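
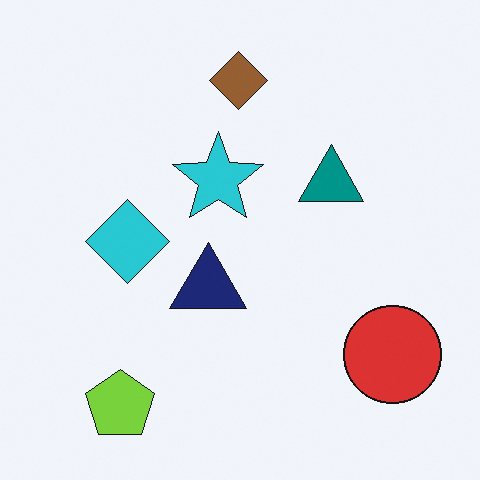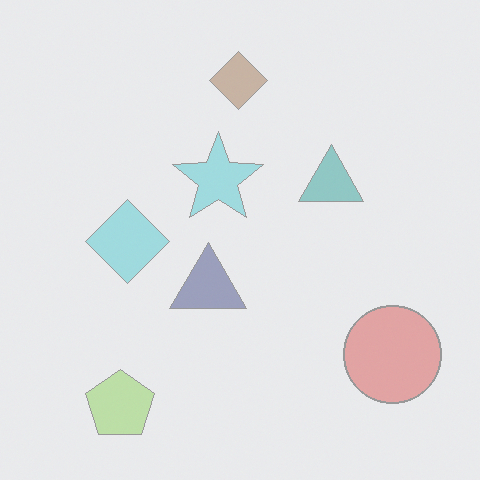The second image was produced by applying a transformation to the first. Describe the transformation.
This is the original image given much lower contrast.

Tones are pushed toward mid-grey across the whole image — a global contrast change.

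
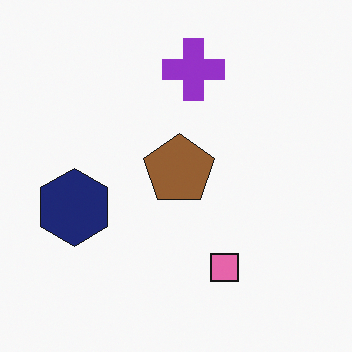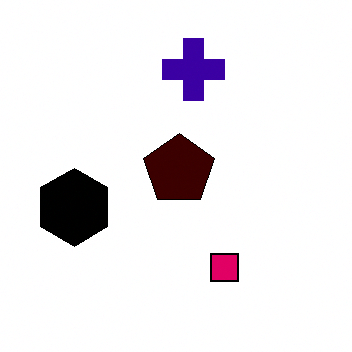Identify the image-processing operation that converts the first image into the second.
Given much higher contrast.

Tones are pushed away from mid-grey across the whole image — a global contrast change.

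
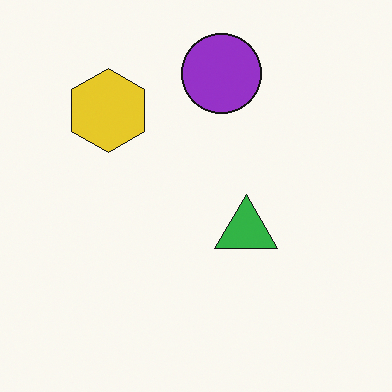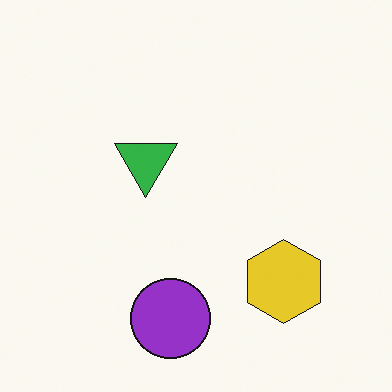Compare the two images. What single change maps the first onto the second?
Rotated 180°.

The purple circle sits in the top of the first image and the bottom of the second — consistent with a whole-image 180° rotation.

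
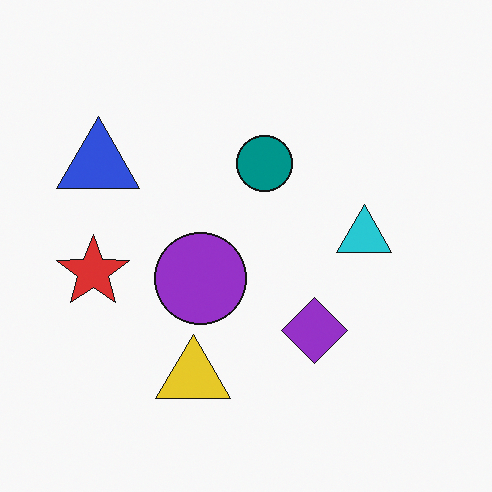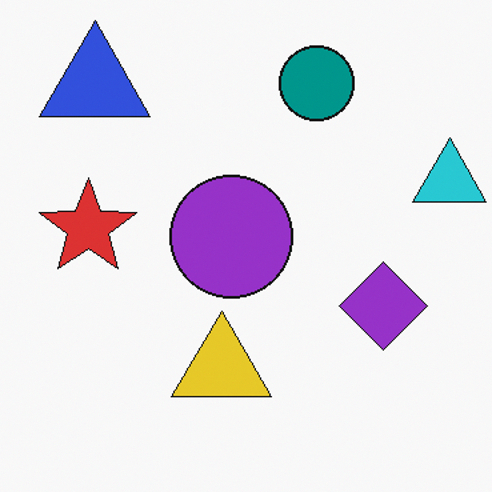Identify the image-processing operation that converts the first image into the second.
This is the original image cropped to a modestly smaller region and rescaled.

The visible shapes are larger and the field of view is narrower; shapes near the original edges may be partly or wholly outside the frame — a crop-and-rescale.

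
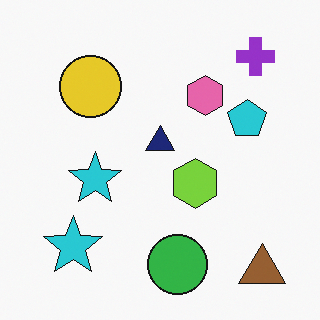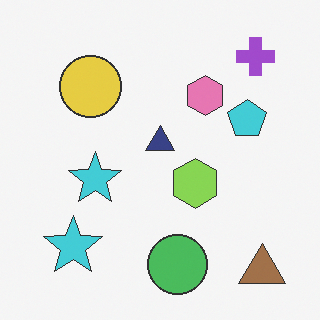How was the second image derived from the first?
This is the original image given slightly reduced contrast.

Tones are pushed toward mid-grey across the whole image — a global contrast change.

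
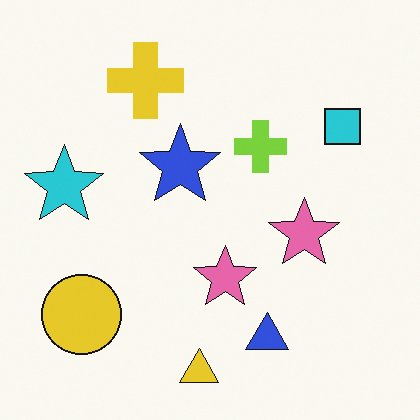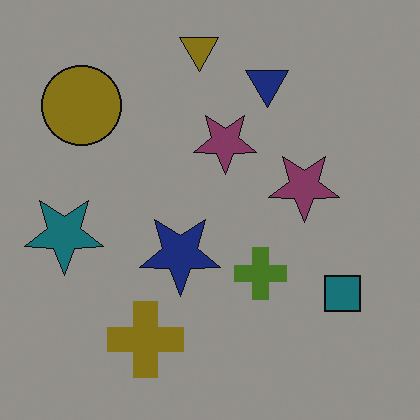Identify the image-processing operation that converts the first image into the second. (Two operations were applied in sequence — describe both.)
The image was darkened a lot, then flipped vertically (top ↔ bottom).

Every pixel — background and shapes alike — is uniformly darkened. The yellow triangle is in the bottom of the first image and the top of the second — shapes on opposite sides of the horizontal midline have swapped in a mirror flip.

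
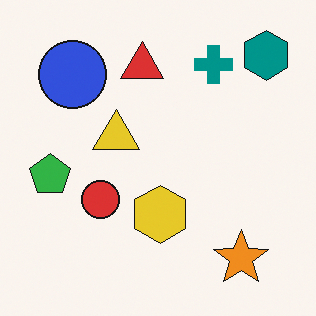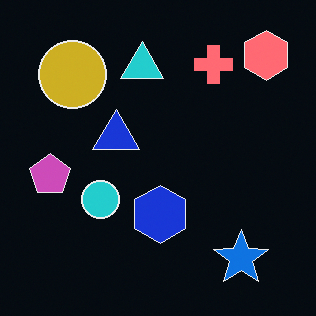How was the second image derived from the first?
The transformation is: color-inverted (negative).

The light background has become dark and every shape's color is its complement — a photographic negative.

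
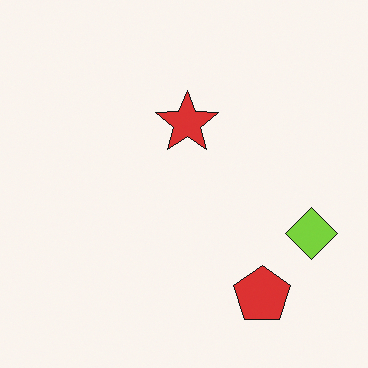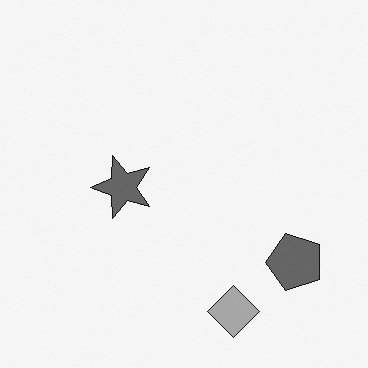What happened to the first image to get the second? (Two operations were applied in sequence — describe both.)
Converted to grayscale, then transposed (reflected across the top-left ↔ bottom-right diagonal).

All color is removed — every shape is now a shade of grey. Shapes have swapped their row and column positions — what was in the top-right is now in the bottom-left — a diagonal reflection.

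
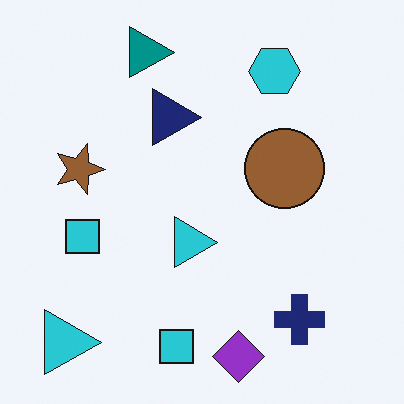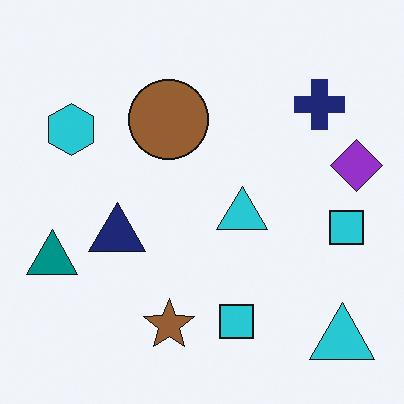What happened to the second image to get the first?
It was rotated 90° clockwise.

The teal triangle sits in the left of the second image and the top of the first — consistent with a whole-image 90° clockwise rotation.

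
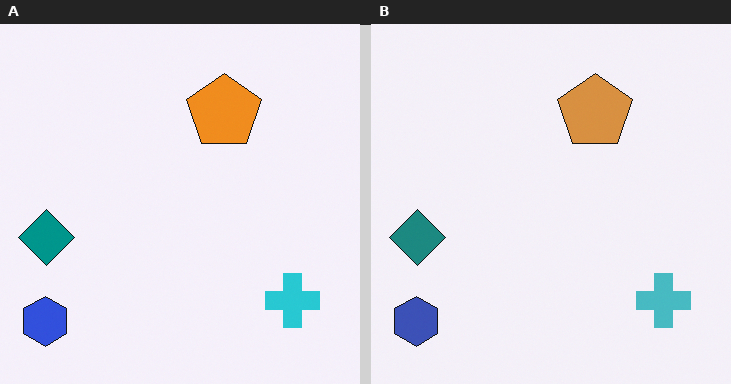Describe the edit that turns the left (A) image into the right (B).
This is the original image slightly desaturated.

All colors are more muted and greyish — a global saturation change.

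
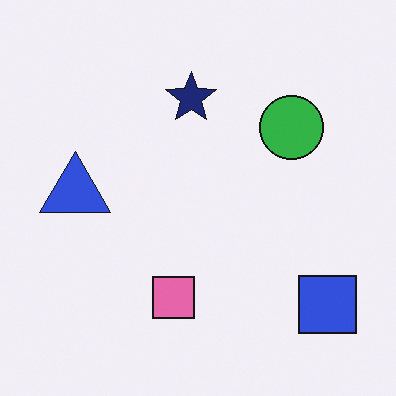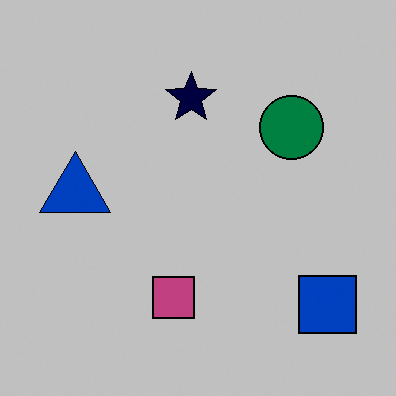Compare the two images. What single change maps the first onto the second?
It was heavily posterized to just a handful of flat colors.

Each flat color has snapped to a coarser quantized level — most visibly, the near-white background has dropped to a flat grey.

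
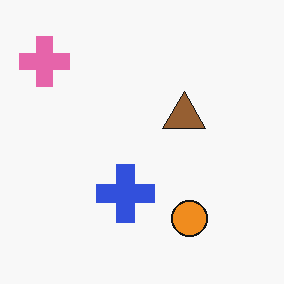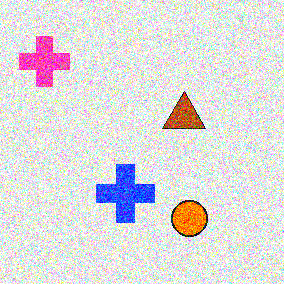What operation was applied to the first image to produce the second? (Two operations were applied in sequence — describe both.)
This is the original image degraded with a thick layer of grain, then heavily oversaturated.

Random speckle covers the whole image, including the flat background. All colors are more vivid — a global saturation change.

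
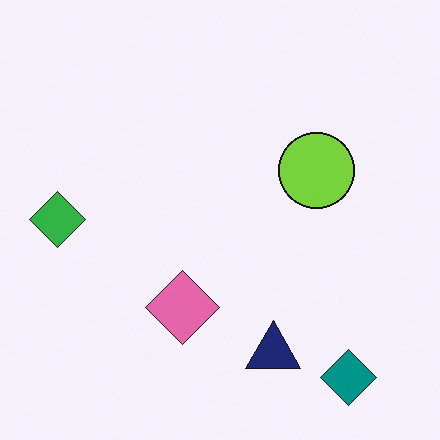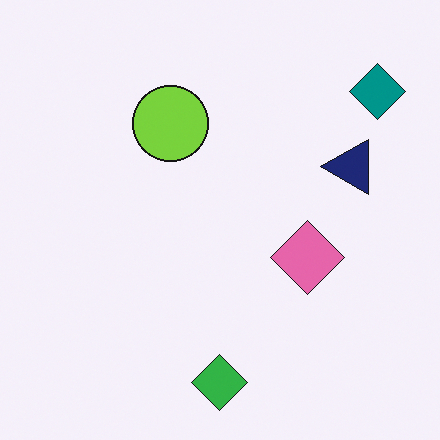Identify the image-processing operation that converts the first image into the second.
It was rotated 90° counter-clockwise.

The teal diamond sits in the bottom-right of the first image and the top-right of the second — consistent with a whole-image 90° counter-clockwise rotation.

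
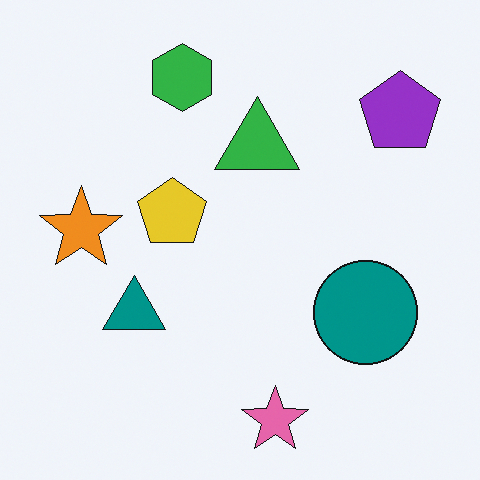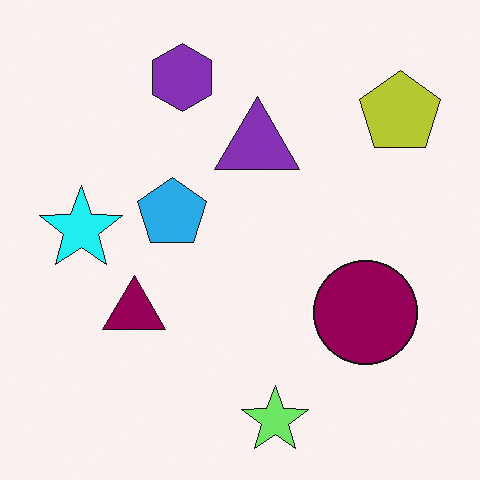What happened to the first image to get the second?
Hue-shifted through roughly a third of the color wheel.

Every shape's color has rotated by the same amount around the hue wheel — a uniform hue shift.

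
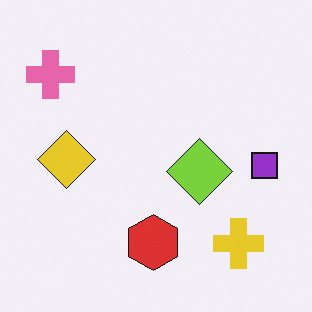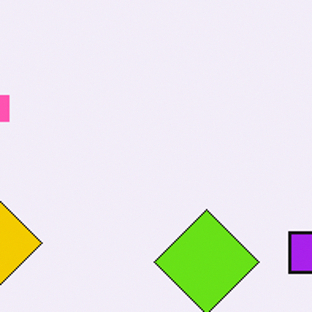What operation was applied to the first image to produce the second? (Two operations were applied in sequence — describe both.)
The transformation is: slightly oversaturated, then cropped to a modestly smaller region and rescaled.

All colors are more vivid — a global saturation change. The visible shapes are larger and the field of view is narrower; shapes near the original edges may be partly or wholly outside the frame — a crop-and-rescale.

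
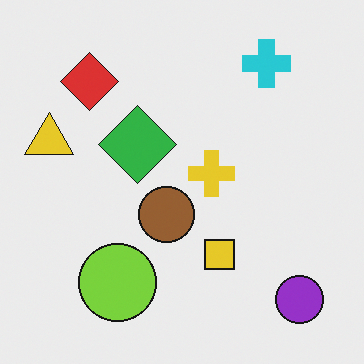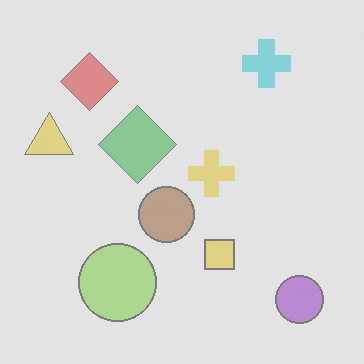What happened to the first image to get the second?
The image was given much lower contrast.

Tones are pushed toward mid-grey across the whole image — a global contrast change.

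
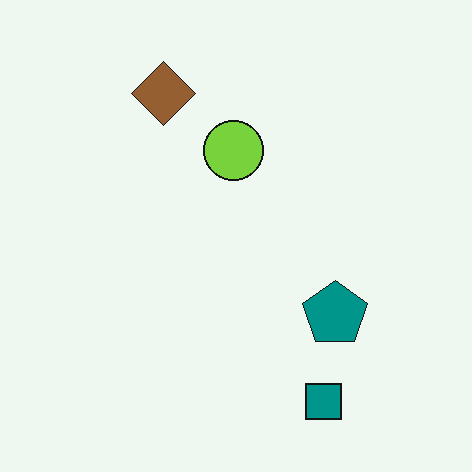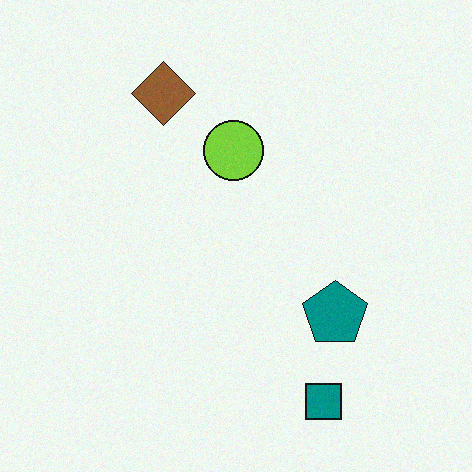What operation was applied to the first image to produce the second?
This is the original image degraded with subtle gaussian noise.

Random speckle covers the whole image, including the flat background.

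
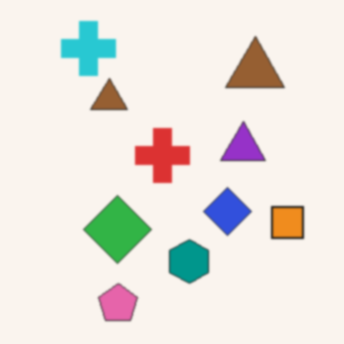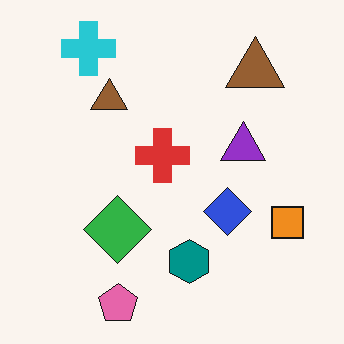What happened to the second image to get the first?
The image was slightly softened.

Shape edges and outlines are uniformly softened across the whole image.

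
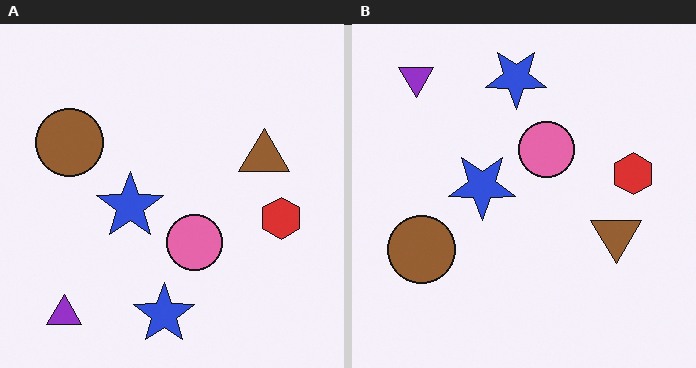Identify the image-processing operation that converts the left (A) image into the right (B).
The transformation is: flipped vertically (top ↔ bottom).

The purple triangle is in the bottom-left of the left (A) image and the top-left of the right (B) — shapes on opposite sides of the horizontal midline have swapped in a mirror flip.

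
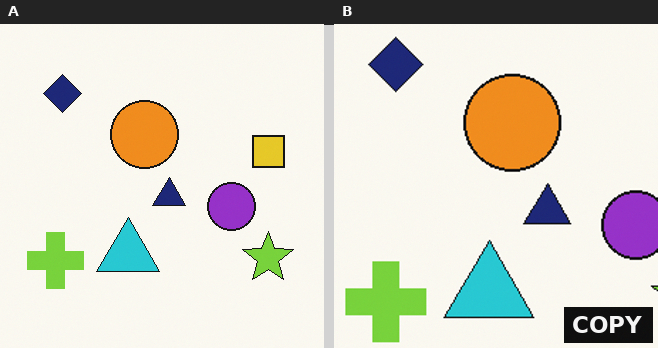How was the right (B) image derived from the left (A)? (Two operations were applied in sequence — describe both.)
This is the original image cropped slightly and scaled back up, then watermarked with the text "COPY" in the lower-right corner.

The visible shapes are larger and the field of view is narrower; shapes near the original edges may be partly or wholly outside the frame — a crop-and-rescale. A dark label reading "COPY" appears in the lower-right corner.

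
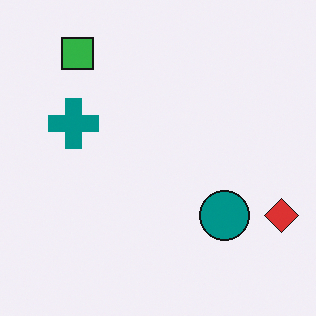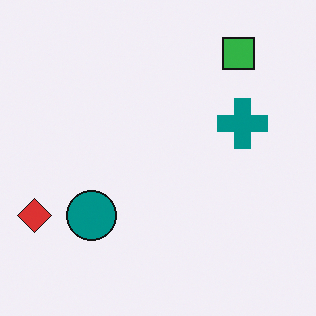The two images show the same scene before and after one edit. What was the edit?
It was flipped horizontally (left ↔ right).

The red diamond is in the bottom-right of the first image and the bottom-left of the second — shapes on opposite sides of the vertical midline have swapped in a mirror flip.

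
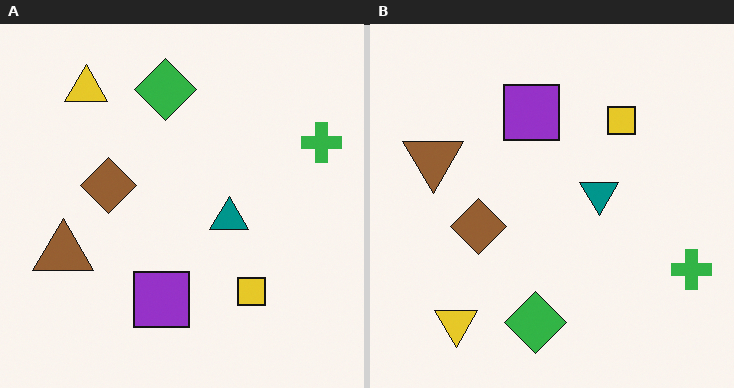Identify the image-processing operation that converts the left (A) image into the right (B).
The transformation is: flipped vertically (top ↔ bottom).

The yellow triangle is in the top-left of the left (A) image and the bottom-left of the right (B) — shapes on opposite sides of the horizontal midline have swapped in a mirror flip.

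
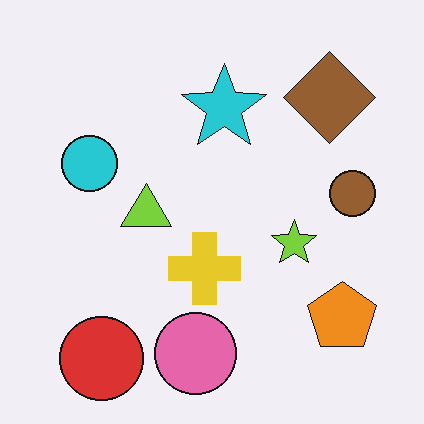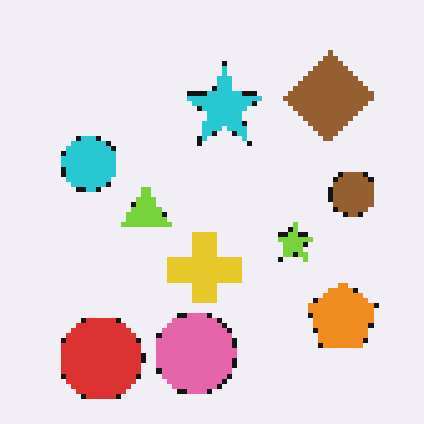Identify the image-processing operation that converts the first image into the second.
The transformation is: mildly pixelated.

Shapes are reduced to large square blocks; fine edges and outlines are lost — a downscale-then-upscale (mosaic) effect.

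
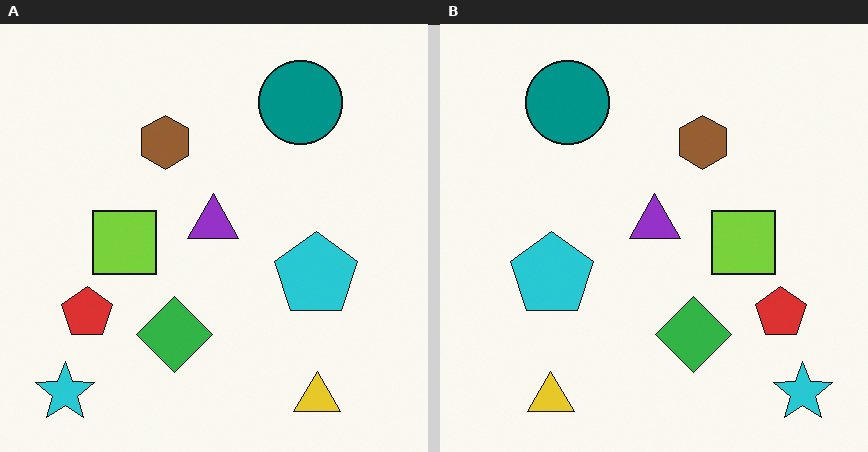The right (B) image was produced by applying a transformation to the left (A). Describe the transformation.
Flipped horizontally (left ↔ right).

The cyan star is in the bottom-left of the left (A) image and the bottom-right of the right (B) — shapes on opposite sides of the vertical midline have swapped in a mirror flip.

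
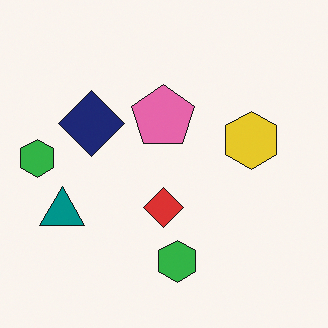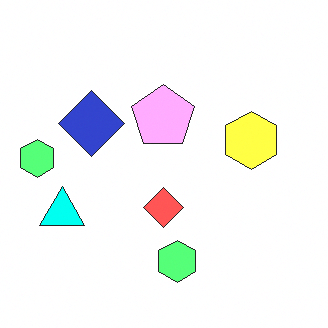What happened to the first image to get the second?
Noticeably brightened.

Every pixel — background and shapes alike — is uniformly brightened.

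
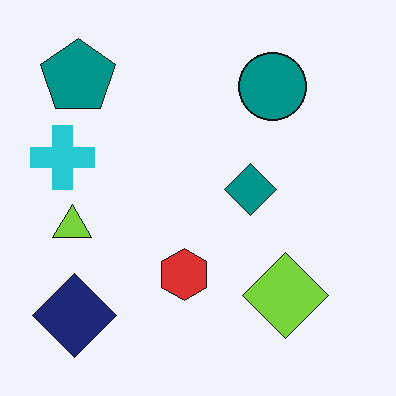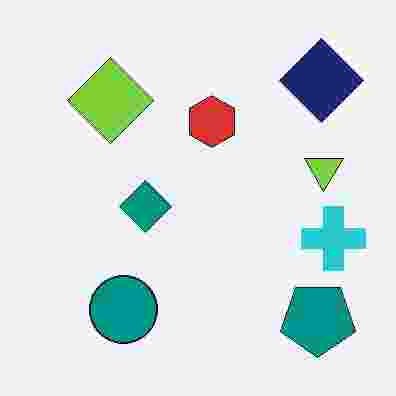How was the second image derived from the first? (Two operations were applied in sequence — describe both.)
It was rotated 180°, then heavily JPEG-compressed with obvious blocking artifacts.

The navy diamond sits in the bottom-left of the first image and the top-right of the second — consistent with a whole-image 180° rotation. Blocky 8×8 compression artifacts appear around shape edges and the flat background shows ringing — characteristic JPEG degradation.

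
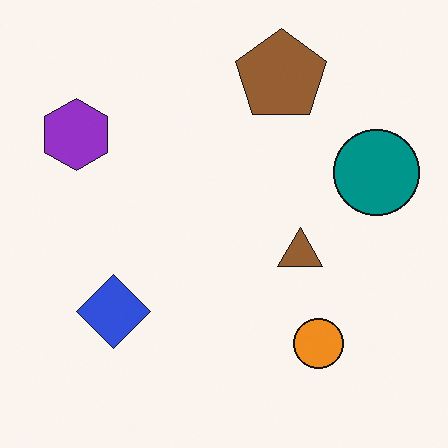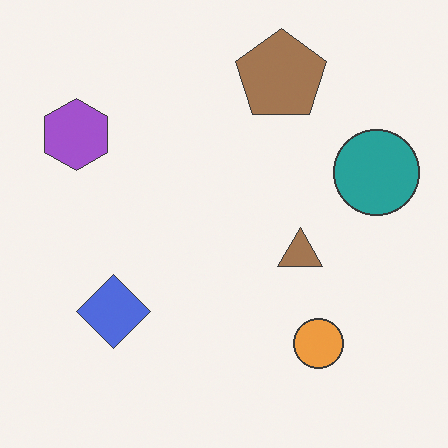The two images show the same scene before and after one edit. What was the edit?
This is the original image given slightly reduced contrast.

Tones are pushed toward mid-grey across the whole image — a global contrast change.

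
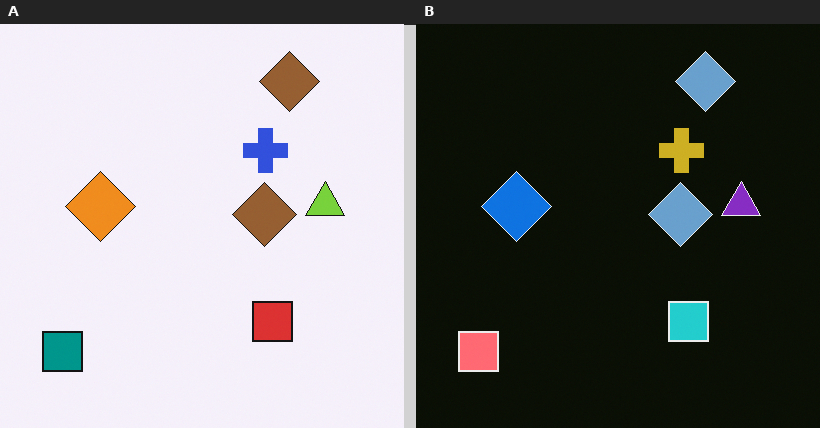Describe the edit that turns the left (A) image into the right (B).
This is the original image color-inverted (negative).

The light background has become dark and every shape's color is its complement — a photographic negative.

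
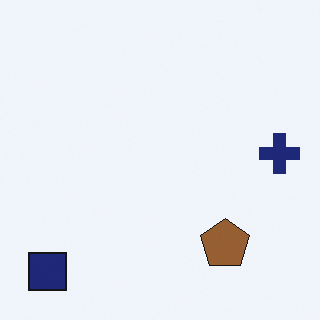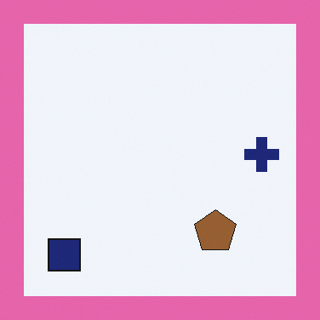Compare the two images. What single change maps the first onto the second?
The image was framed with a pink border.

A solid pink frame runs around the edge of the second image, with the content slightly shrunk inside it.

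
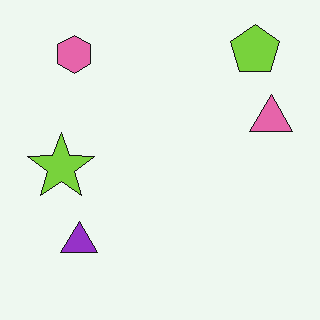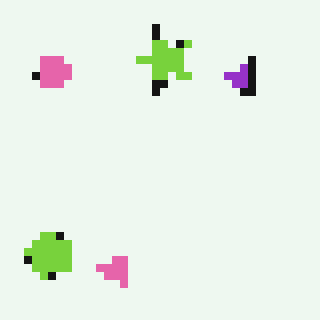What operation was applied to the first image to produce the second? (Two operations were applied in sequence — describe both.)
The second image is the first transposed (reflected across the top-left ↔ bottom-right diagonal), then pixelated into visible square blocks.

Shapes have swapped their row and column positions — what was in the top-right is now in the bottom-left — a diagonal reflection. Shapes are reduced to large square blocks; fine edges and outlines are lost — a downscale-then-upscale (mosaic) effect.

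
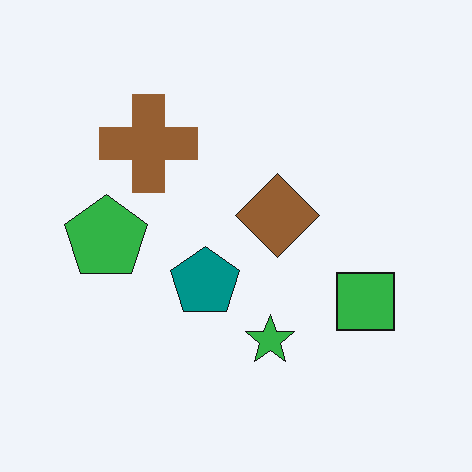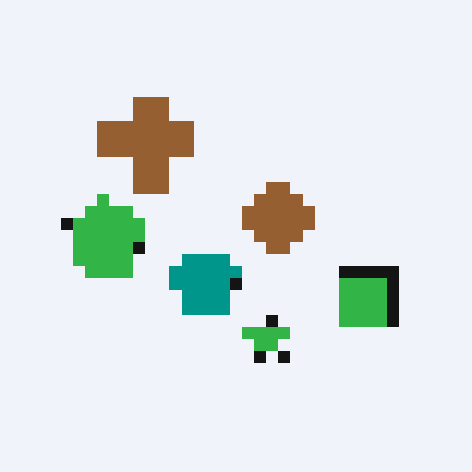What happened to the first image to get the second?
The second image is the first coarsely pixelated.

Shapes are reduced to large square blocks; fine edges and outlines are lost — a downscale-then-upscale (mosaic) effect.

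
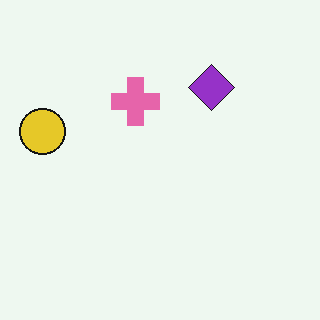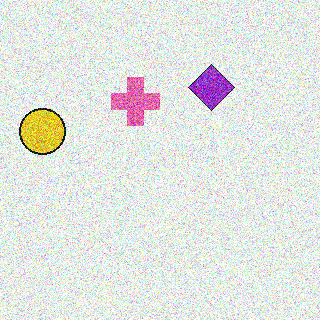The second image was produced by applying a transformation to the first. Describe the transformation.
The image was degraded with strong gaussian noise.

Random speckle covers the whole image, including the flat background.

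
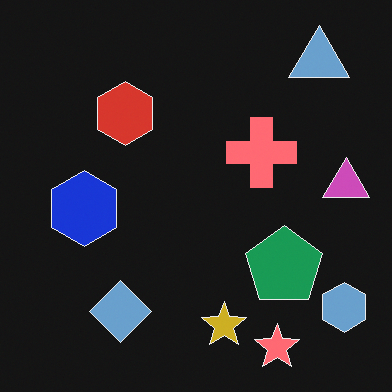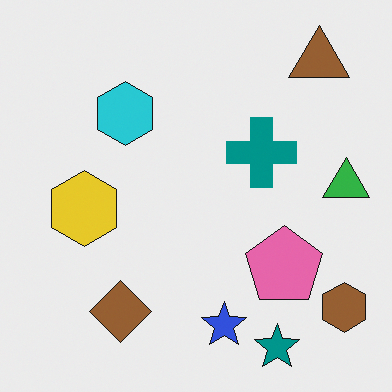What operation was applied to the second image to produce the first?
This is the original image color-inverted (negative).

The light background has become dark and every shape's color is its complement — a photographic negative.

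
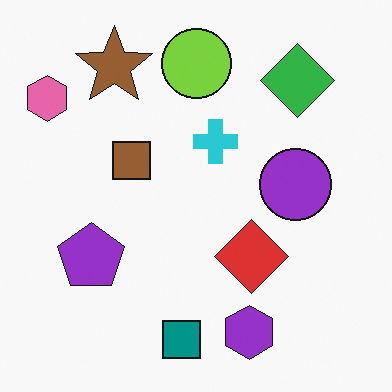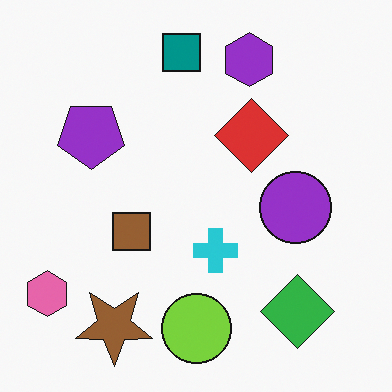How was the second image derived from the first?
The transformation is: flipped vertically (top ↔ bottom).

The teal square is in the bottom of the first image and the top of the second — shapes on opposite sides of the horizontal midline have swapped in a mirror flip.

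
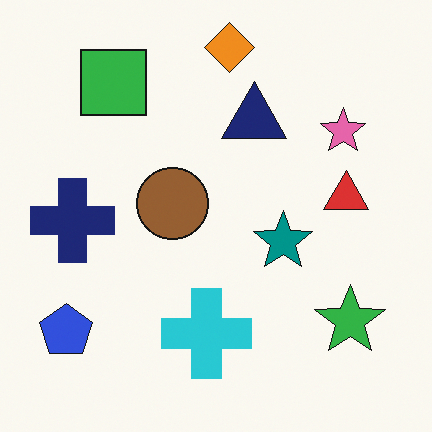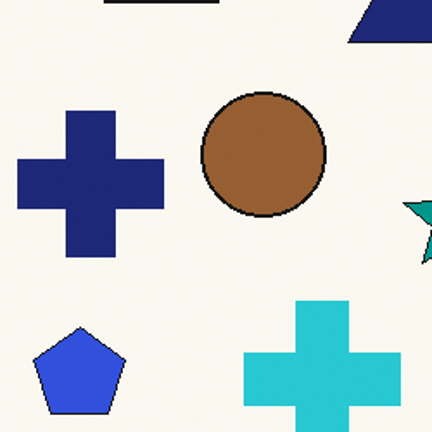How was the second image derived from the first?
The transformation is: cropped to a noticeably smaller region and rescaled.

The visible shapes are larger and the field of view is narrower; shapes near the original edges may be partly or wholly outside the frame — a crop-and-rescale.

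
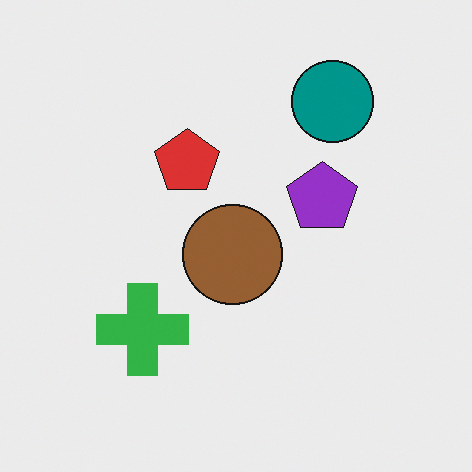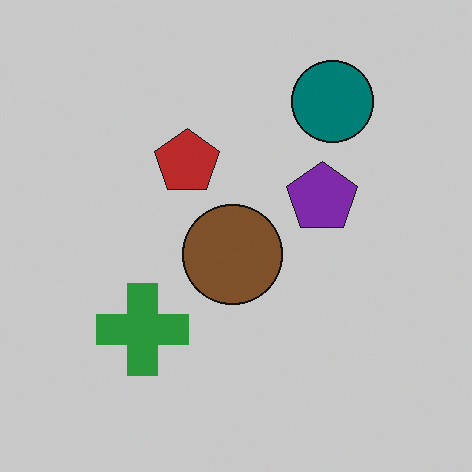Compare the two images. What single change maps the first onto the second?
The transformation is: darkened a little.

Every pixel — background and shapes alike — is uniformly darkened.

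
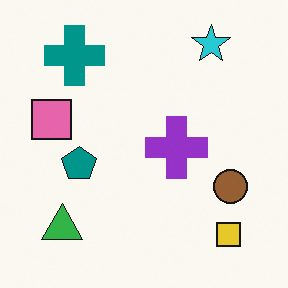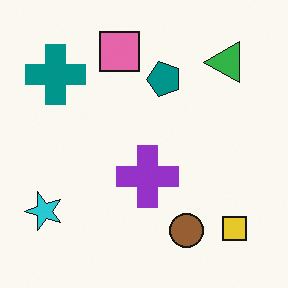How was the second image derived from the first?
The image was transposed (reflected across the top-left ↔ bottom-right diagonal).

Shapes have swapped their row and column positions — what was in the top-right is now in the bottom-left — a diagonal reflection.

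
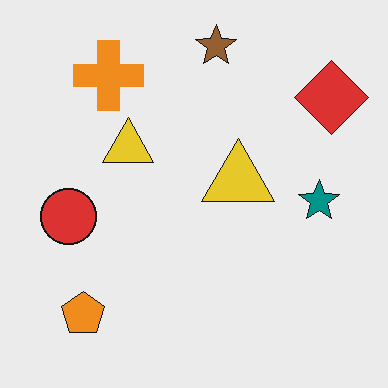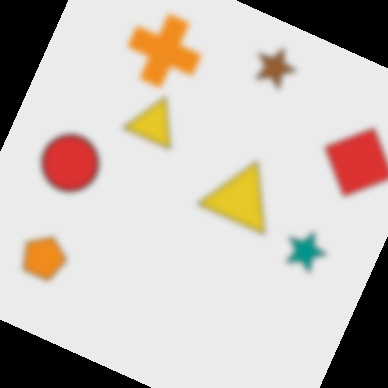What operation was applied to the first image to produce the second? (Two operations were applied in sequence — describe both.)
This is the original image noticeably gaussian-blurred, then rotated clockwise by a clearly visible amount.

Shape edges and outlines are uniformly softened across the whole image. Every shape is tilted by the same angle and the image corners show triangular fill wedges — a whole-image rotation by a non-right angle.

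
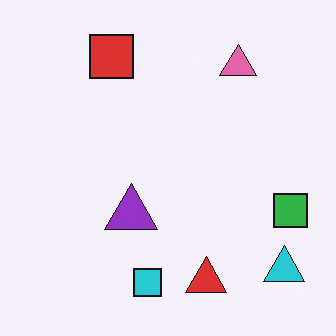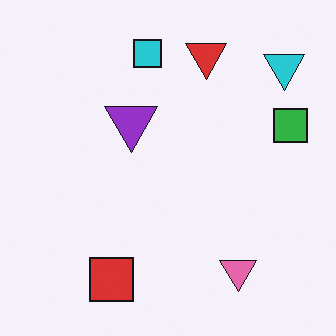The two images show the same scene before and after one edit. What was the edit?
Flipped vertically (top ↔ bottom).

The cyan square is in the bottom of the first image and the top of the second — shapes on opposite sides of the horizontal midline have swapped in a mirror flip.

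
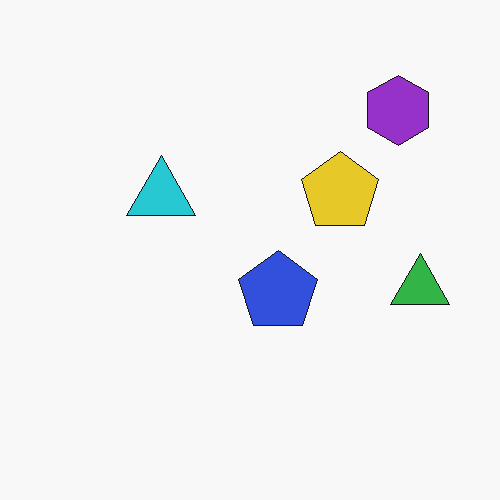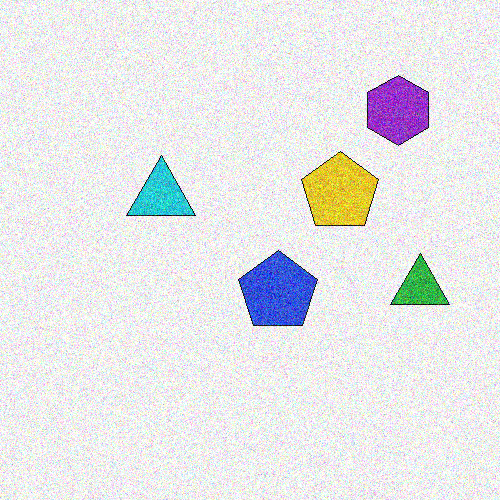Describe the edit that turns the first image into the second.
Degraded with heavy additive noise.

Random speckle covers the whole image, including the flat background.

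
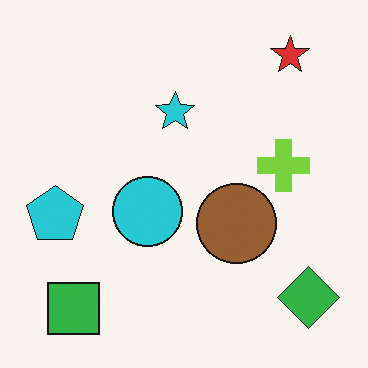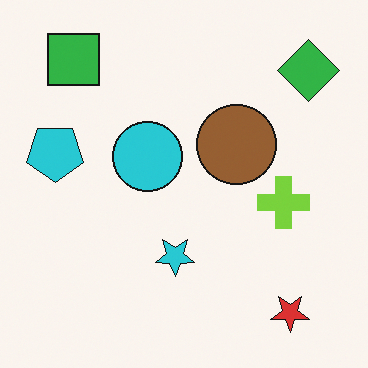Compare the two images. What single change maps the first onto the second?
The transformation is: flipped vertically (top ↔ bottom).

The red star is in the top-right of the first image and the bottom-right of the second — shapes on opposite sides of the horizontal midline have swapped in a mirror flip.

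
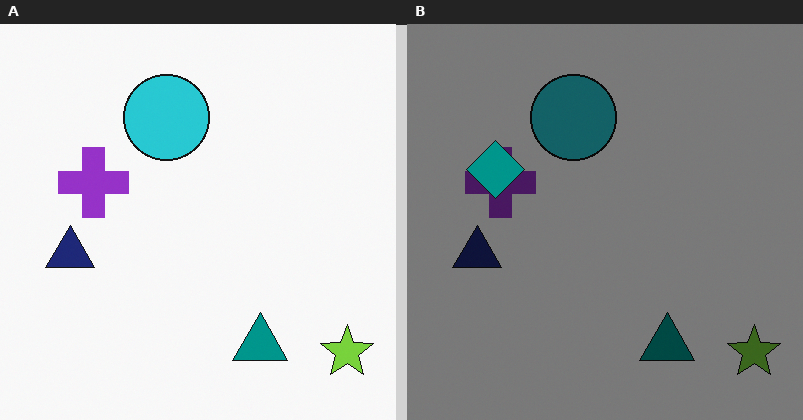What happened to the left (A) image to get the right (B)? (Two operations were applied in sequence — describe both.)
The right (B) image is the left (A) darkened a lot, then overlaid with an additional teal diamond.

Every pixel — background and shapes alike — is uniformly darkened. A teal diamond appears in the right (B) image that is absent from the left (A).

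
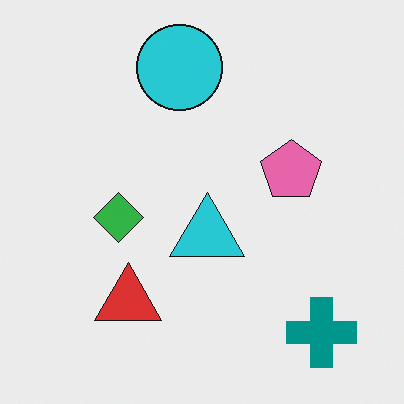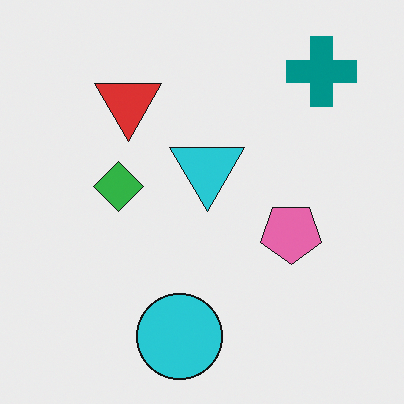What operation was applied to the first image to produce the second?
It was flipped vertically (top ↔ bottom).

The cyan circle is in the top of the first image and the bottom of the second — shapes on opposite sides of the horizontal midline have swapped in a mirror flip.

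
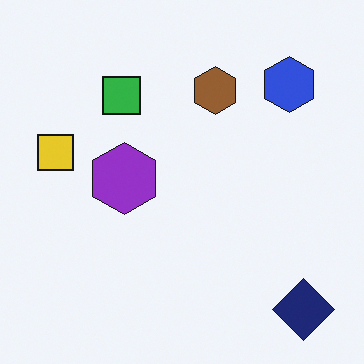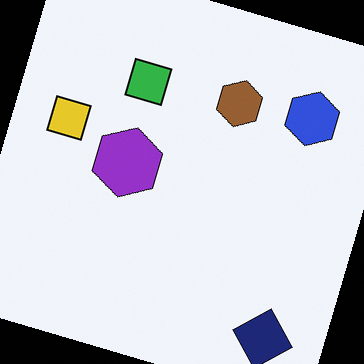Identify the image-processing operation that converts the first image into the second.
It was rotated clockwise by a clearly visible amount.

Every shape is tilted by the same angle and the image corners show triangular fill wedges — a whole-image rotation by a non-right angle.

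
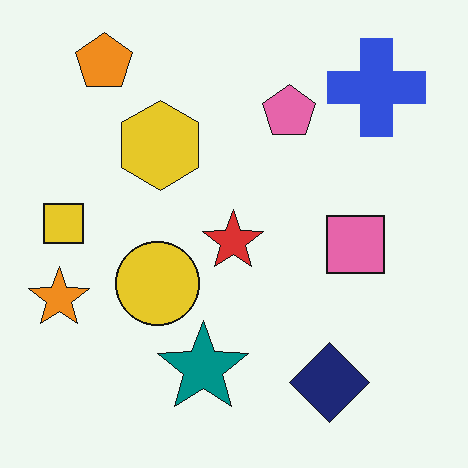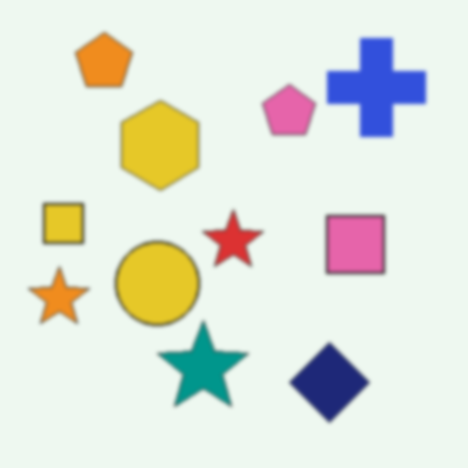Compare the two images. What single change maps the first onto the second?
The second image is the first slightly softened.

Shape edges and outlines are uniformly softened across the whole image.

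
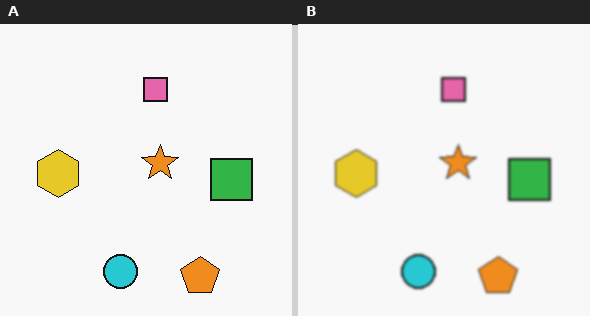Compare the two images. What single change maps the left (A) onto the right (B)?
The transformation is: lightly blurred.

Shape edges and outlines are uniformly softened across the whole image.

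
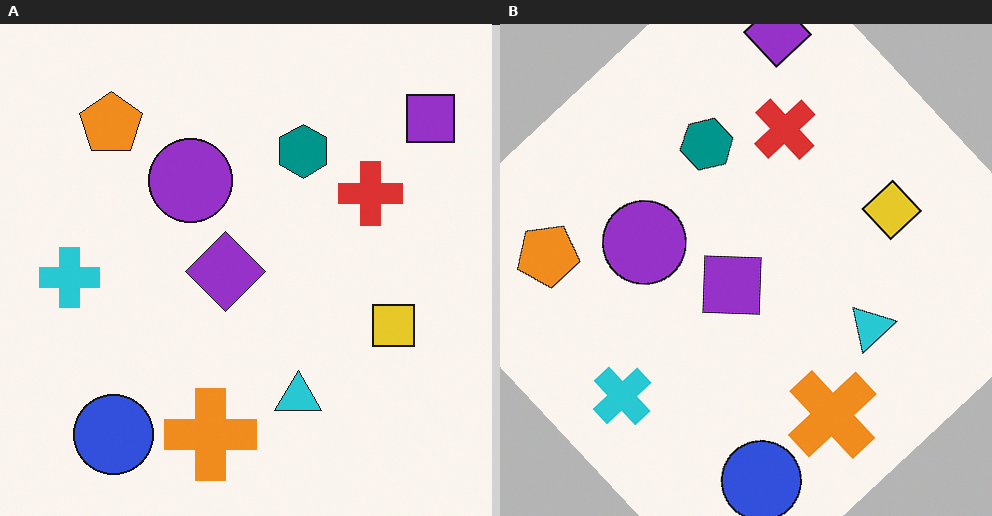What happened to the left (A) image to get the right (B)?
It was rotated counter-clockwise by a large amount — several tens of degrees.

Every shape is tilted by the same angle and the image corners show triangular fill wedges — a whole-image rotation by a non-right angle.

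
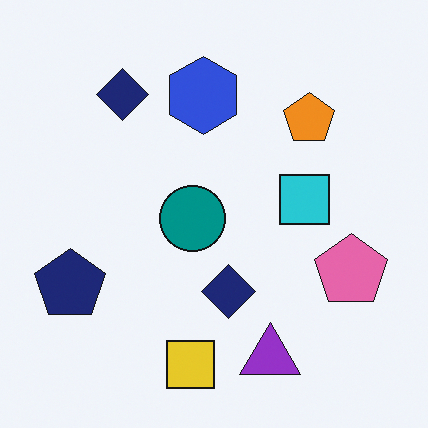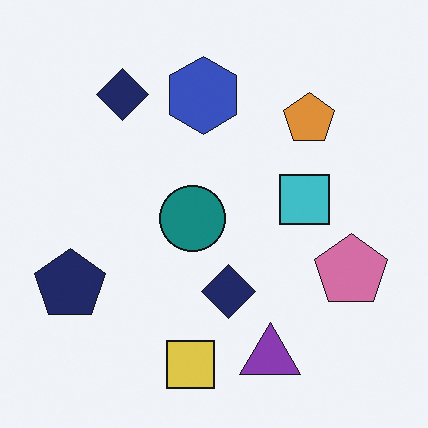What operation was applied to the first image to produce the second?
The image was slightly desaturated.

All colors are more muted and greyish — a global saturation change.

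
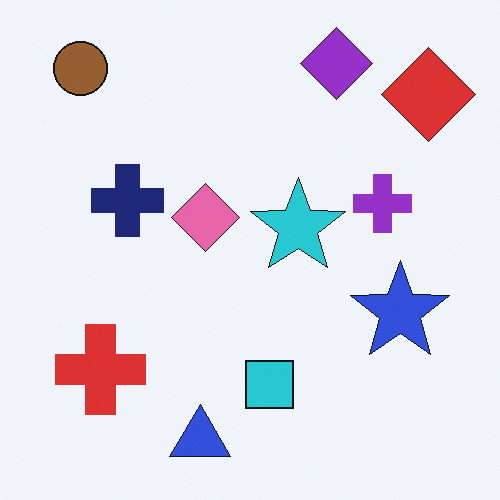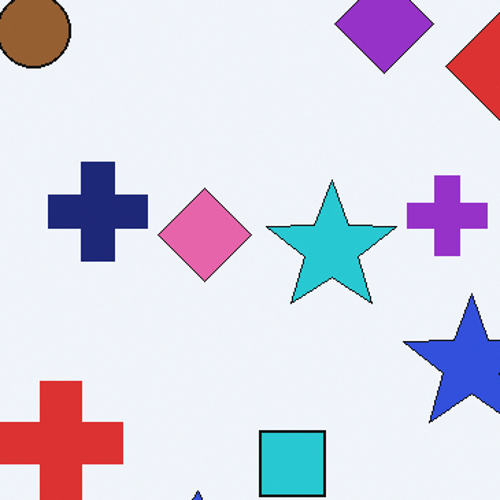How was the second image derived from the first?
The image was cropped slightly and scaled back up.

The visible shapes are larger and the field of view is narrower; shapes near the original edges may be partly or wholly outside the frame — a crop-and-rescale.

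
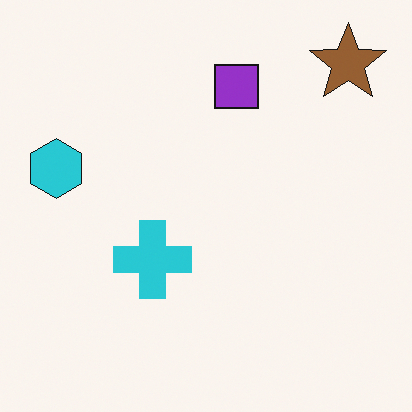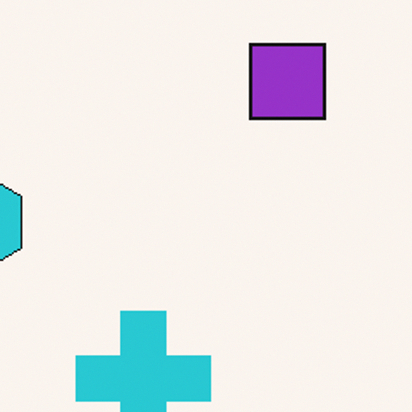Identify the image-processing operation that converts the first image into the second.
This is the original image cropped tightly and scaled back up.

The visible shapes are larger and the field of view is narrower; shapes near the original edges may be partly or wholly outside the frame — a crop-and-rescale.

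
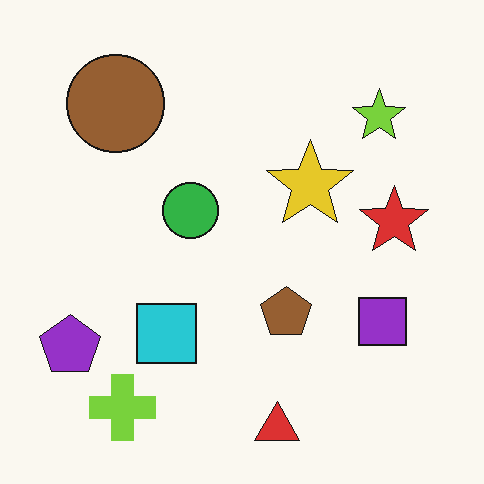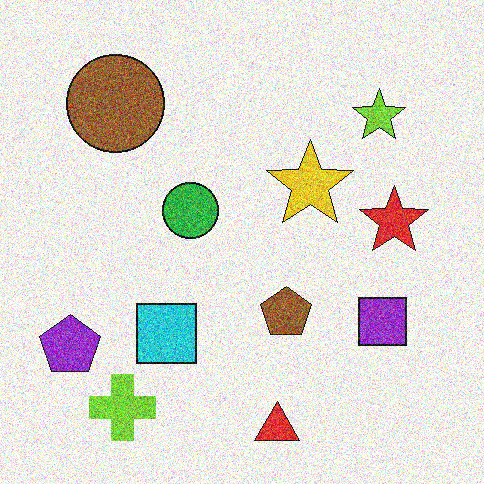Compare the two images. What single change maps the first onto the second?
Degraded with strong gaussian noise.

Random speckle covers the whole image, including the flat background.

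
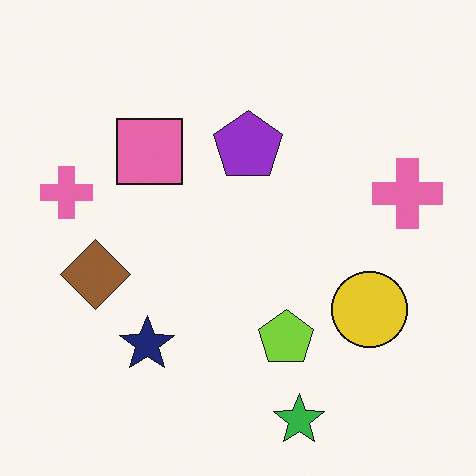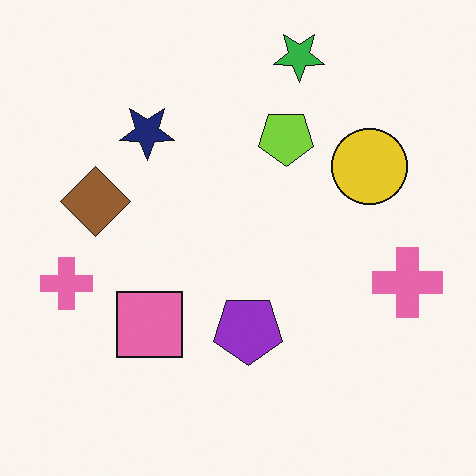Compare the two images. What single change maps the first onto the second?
Flipped vertically (top ↔ bottom).

The green star is in the bottom of the first image and the top of the second — shapes on opposite sides of the horizontal midline have swapped in a mirror flip.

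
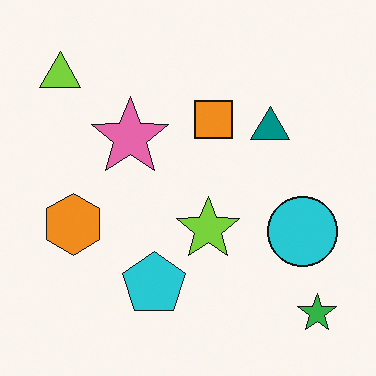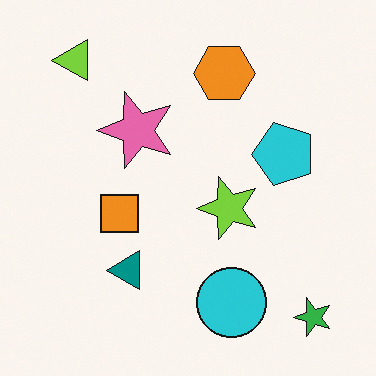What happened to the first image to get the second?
Transposed (reflected across the top-left ↔ bottom-right diagonal).

Shapes have swapped their row and column positions — what was in the top-right is now in the bottom-left — a diagonal reflection.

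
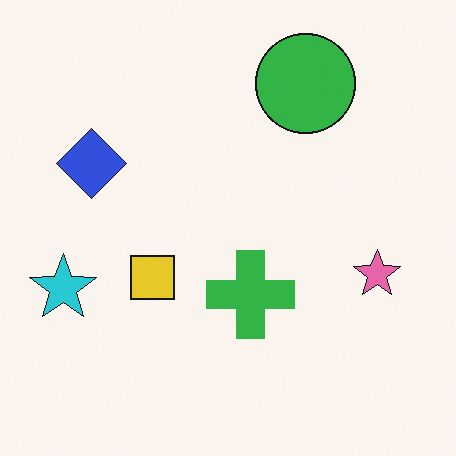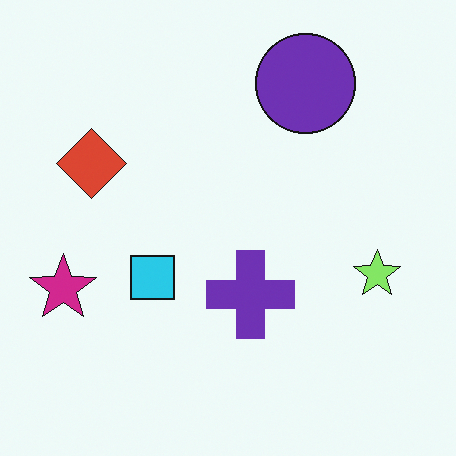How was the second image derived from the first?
The image was hue-shifted noticeably.

Every shape's color has rotated by the same amount around the hue wheel — a uniform hue shift.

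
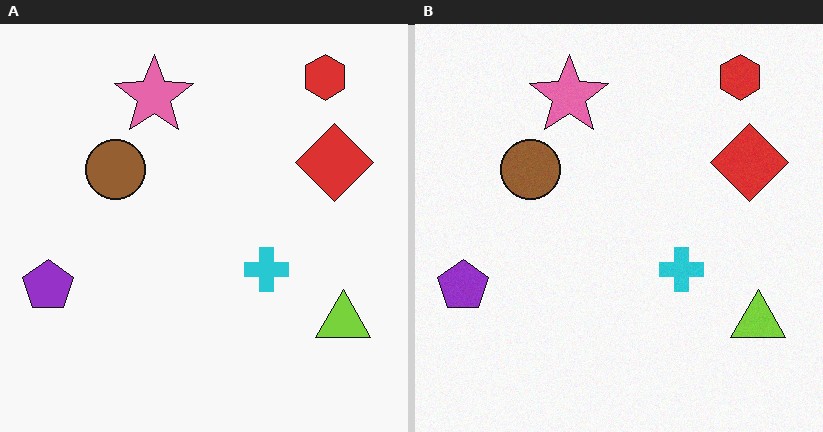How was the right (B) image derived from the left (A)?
The image was degraded with a light layer of grain.

Random speckle covers the whole image, including the flat background.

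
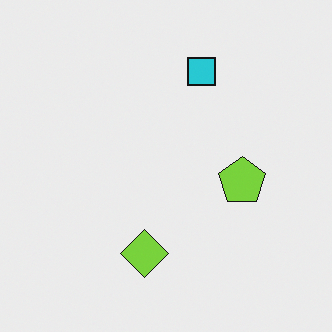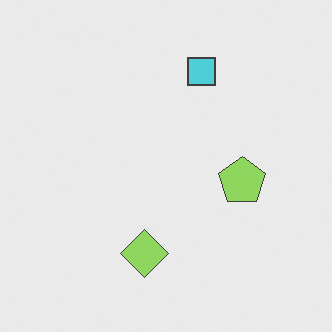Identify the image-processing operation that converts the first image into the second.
It was given slightly reduced contrast.

Tones are pushed toward mid-grey across the whole image — a global contrast change.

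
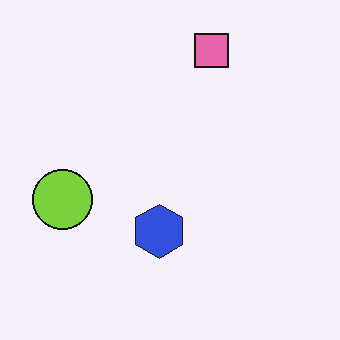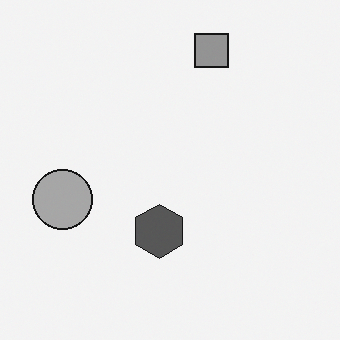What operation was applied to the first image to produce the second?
The transformation is: converted to grayscale.

All color is removed — every shape is now a shade of grey.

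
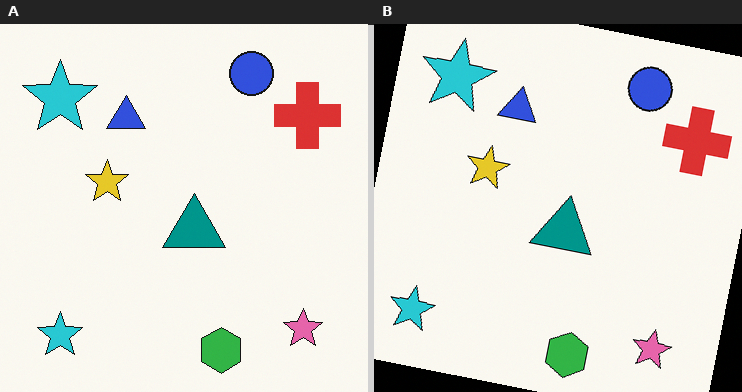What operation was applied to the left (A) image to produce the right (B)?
The image was rotated clockwise by a small amount.

Every shape is tilted by the same angle and the image corners show triangular fill wedges — a whole-image rotation by a non-right angle.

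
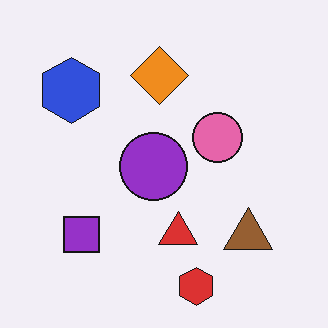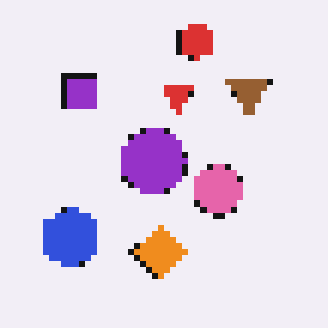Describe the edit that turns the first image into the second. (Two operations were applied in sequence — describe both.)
The transformation is: flipped vertically (top ↔ bottom), then pixelated into visible square blocks.

The red hexagon is in the bottom of the first image and the top of the second — shapes on opposite sides of the horizontal midline have swapped in a mirror flip. Shapes are reduced to large square blocks; fine edges and outlines are lost — a downscale-then-upscale (mosaic) effect.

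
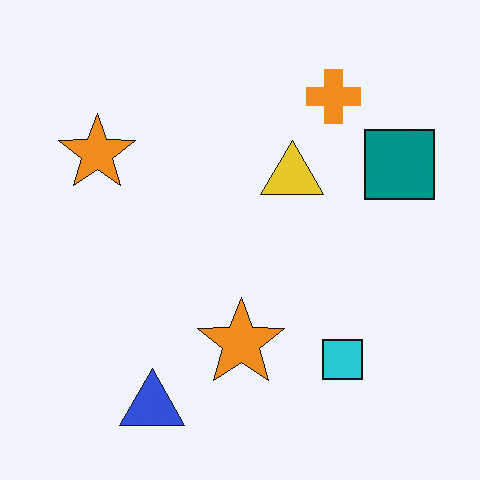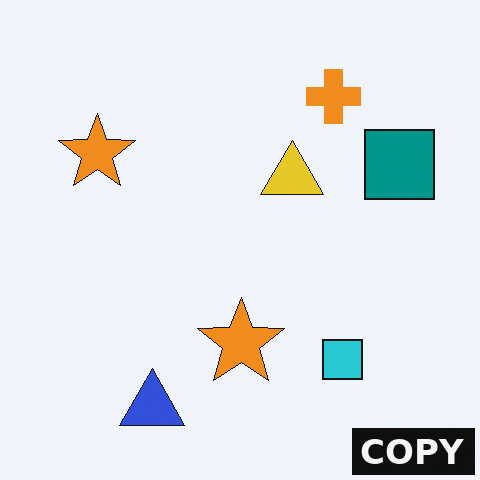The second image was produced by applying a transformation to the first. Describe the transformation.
The image was watermarked with the text "COPY" in the lower-right corner.

A dark label reading "COPY" appears in the lower-right corner.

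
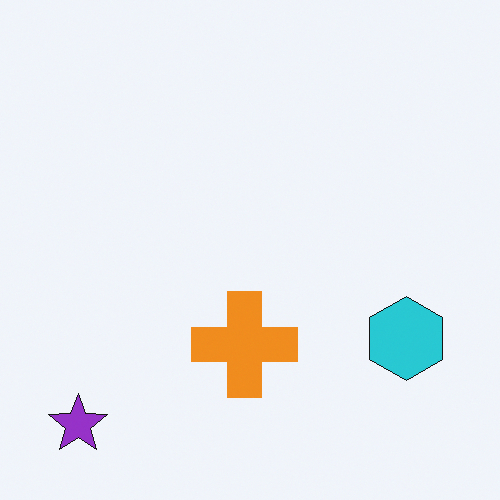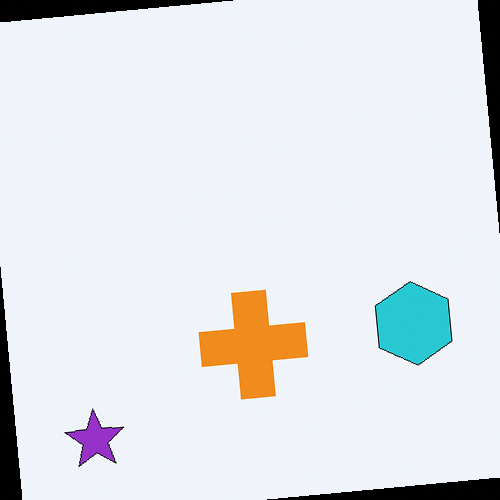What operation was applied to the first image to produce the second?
This is the original image rotated counter-clockwise by a slight angle.

Every shape is tilted by the same angle and the image corners show triangular fill wedges — a whole-image rotation by a non-right angle.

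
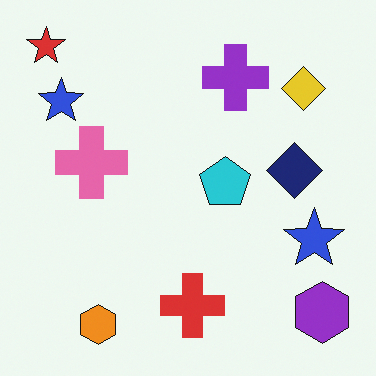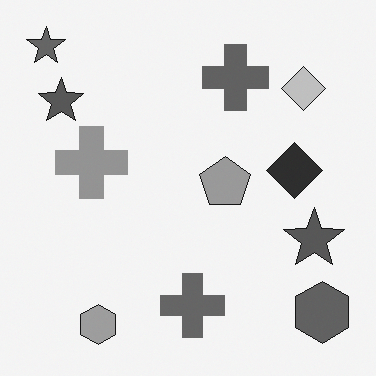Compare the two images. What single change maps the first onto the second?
Converted to grayscale.

All color is removed — every shape is now a shade of grey.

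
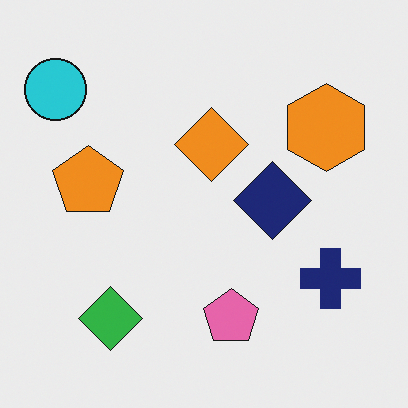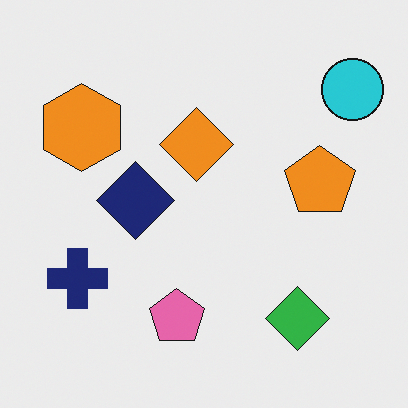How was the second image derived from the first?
The transformation is: flipped horizontally (left ↔ right).

The cyan circle is in the top-left of the first image and the top-right of the second — shapes on opposite sides of the vertical midline have swapped in a mirror flip.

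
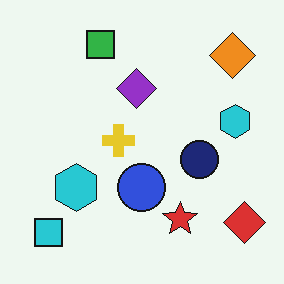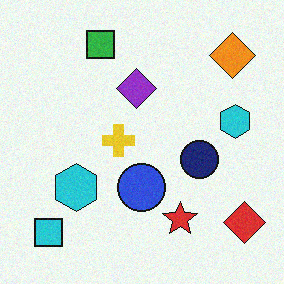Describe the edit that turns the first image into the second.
The image was degraded with light additive noise.

Random speckle covers the whole image, including the flat background.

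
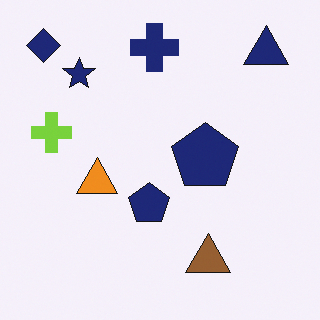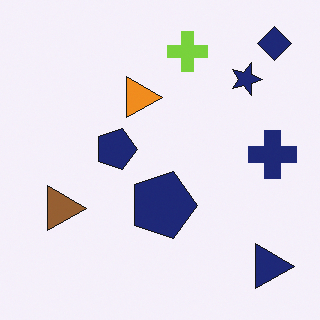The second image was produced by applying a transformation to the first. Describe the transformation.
The transformation is: rotated 90° clockwise.

The navy diamond sits in the top-left of the first image and the top-right of the second — consistent with a whole-image 90° clockwise rotation.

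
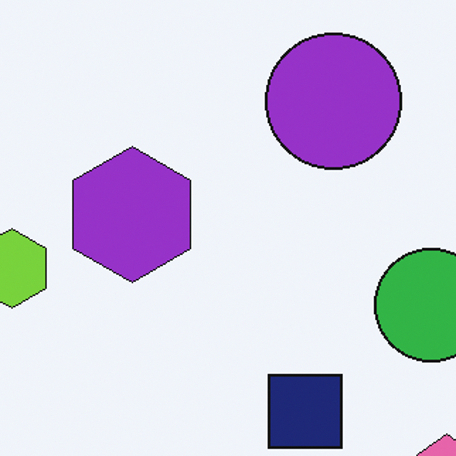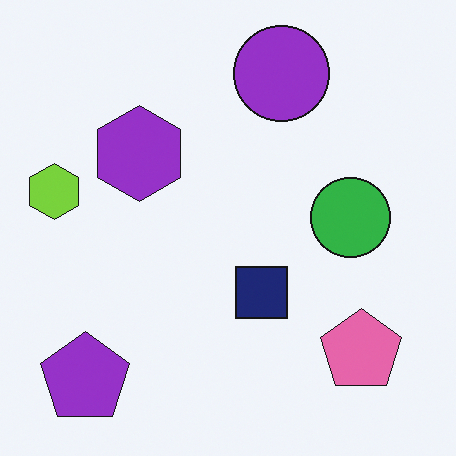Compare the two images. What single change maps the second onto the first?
This is the original image cropped to a modestly smaller region and rescaled.

The visible shapes are larger and the field of view is narrower; shapes near the original edges may be partly or wholly outside the frame — a crop-and-rescale.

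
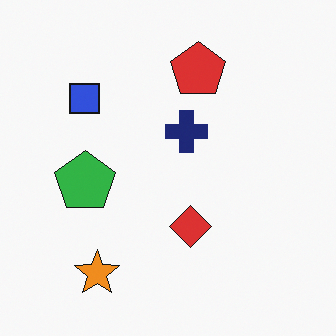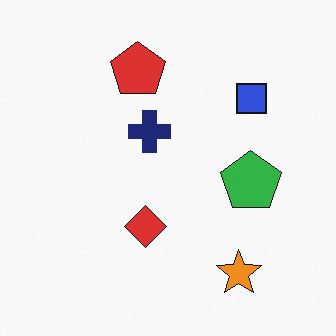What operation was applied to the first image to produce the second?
The transformation is: flipped horizontally (left ↔ right).

The blue square is in the top-left of the first image and the top-right of the second — shapes on opposite sides of the vertical midline have swapped in a mirror flip.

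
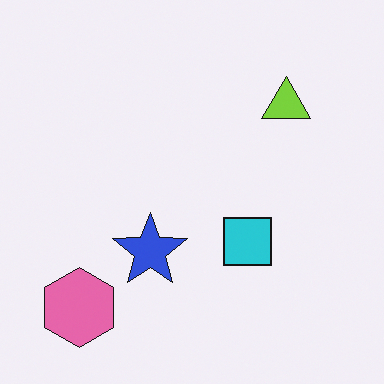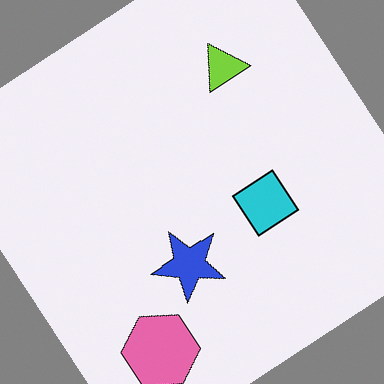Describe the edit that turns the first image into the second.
The image was rotated counter-clockwise by a large amount — several tens of degrees.

Every shape is tilted by the same angle and the image corners show triangular fill wedges — a whole-image rotation by a non-right angle.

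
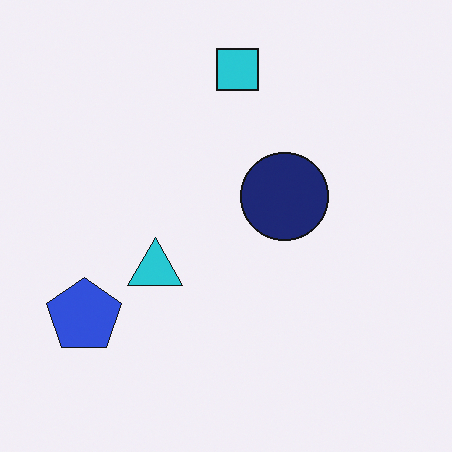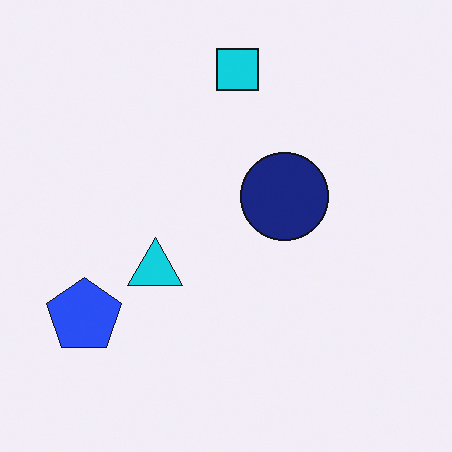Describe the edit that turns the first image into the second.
It was slightly oversaturated.

All colors are more vivid — a global saturation change.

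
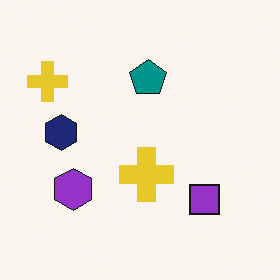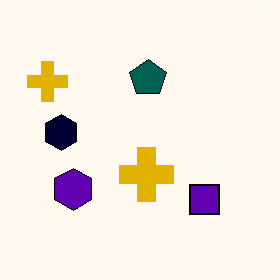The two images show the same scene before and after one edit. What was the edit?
The image was given much higher contrast.

Tones are pushed away from mid-grey across the whole image — a global contrast change.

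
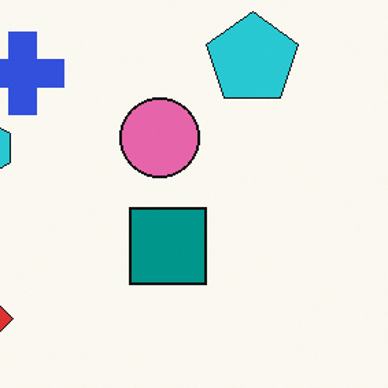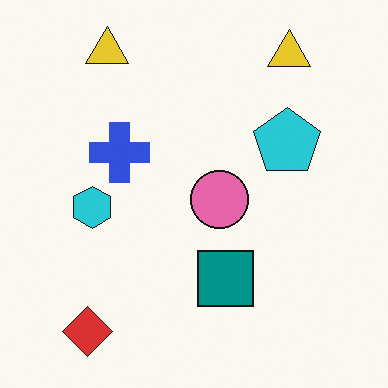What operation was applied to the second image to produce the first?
This is the original image cropped slightly and scaled back up.

The visible shapes are larger and the field of view is narrower; shapes near the original edges may be partly or wholly outside the frame — a crop-and-rescale.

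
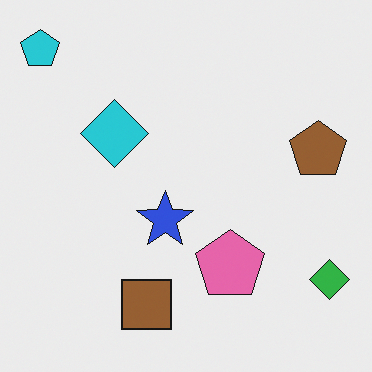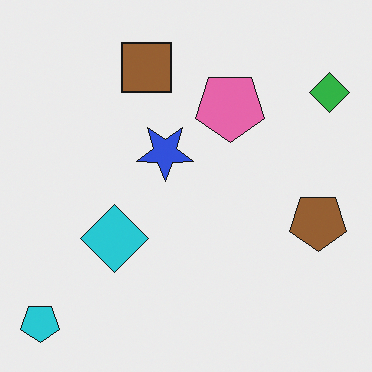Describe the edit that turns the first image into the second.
Flipped vertically (top ↔ bottom).

The cyan pentagon is in the top-left of the first image and the bottom-left of the second — shapes on opposite sides of the horizontal midline have swapped in a mirror flip.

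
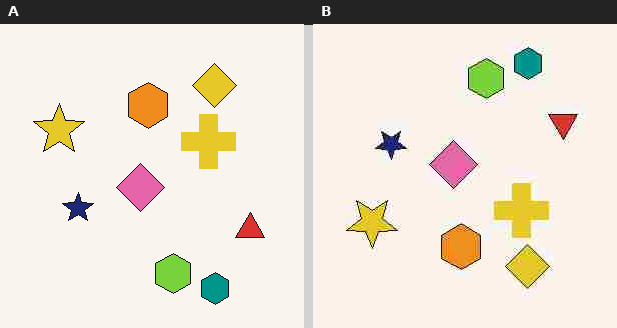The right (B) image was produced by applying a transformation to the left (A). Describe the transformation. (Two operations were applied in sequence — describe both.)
This is the original image flipped vertically (top ↔ bottom), then heavily JPEG-compressed with obvious blocking artifacts.

The teal hexagon is in the bottom-right of the left (A) image and the top-right of the right (B) — shapes on opposite sides of the horizontal midline have swapped in a mirror flip. Blocky 8×8 compression artifacts appear around shape edges and the flat background shows ringing — characteristic JPEG degradation.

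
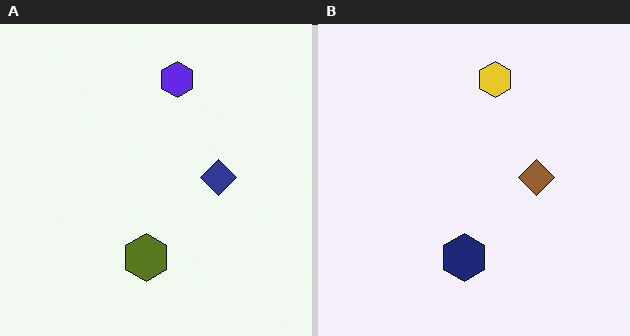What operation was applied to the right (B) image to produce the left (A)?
The left (A) image is the right (B) hue-shifted through roughly half the color wheel.

Every shape's color has rotated by the same amount around the hue wheel — a uniform hue shift.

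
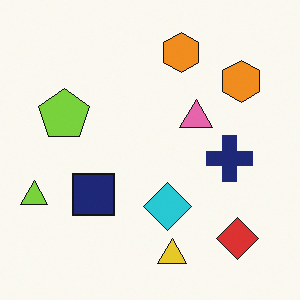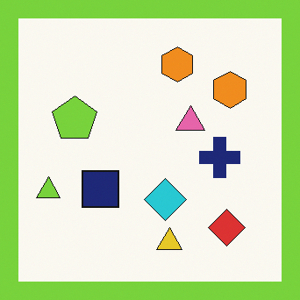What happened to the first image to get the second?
It was framed with a lime border.

A solid lime frame runs around the edge of the second image, with the content slightly shrunk inside it.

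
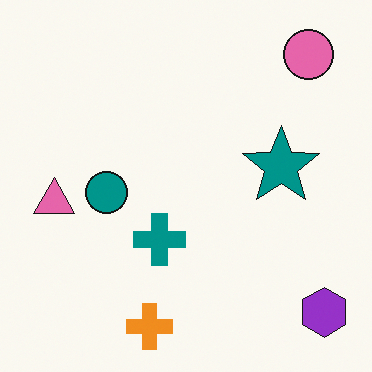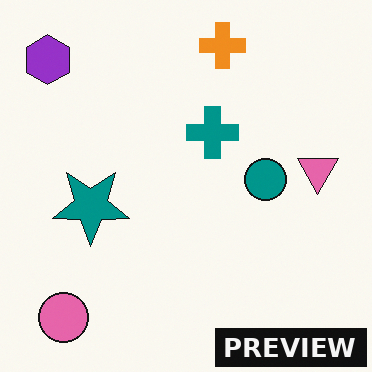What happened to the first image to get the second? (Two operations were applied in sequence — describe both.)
The second image is the first rotated 180°, then watermarked with the text "PREVIEW" in the lower-right corner.

The purple hexagon sits in the bottom-right of the first image and the top-left of the second — consistent with a whole-image 180° rotation. A dark label reading "PREVIEW" appears in the lower-right corner.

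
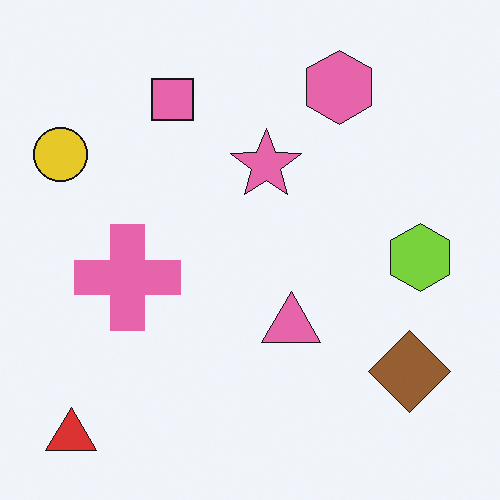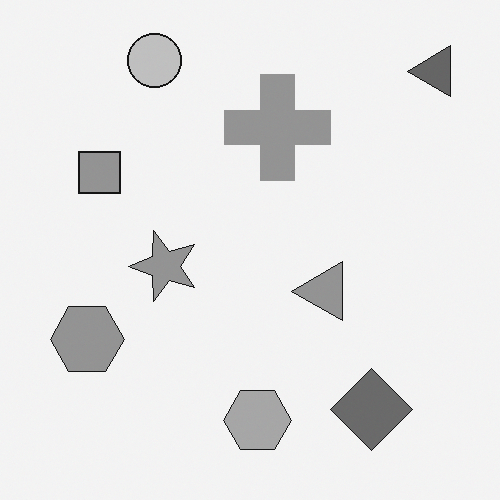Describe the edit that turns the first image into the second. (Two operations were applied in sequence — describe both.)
It was converted to grayscale, then transposed (reflected across the top-left ↔ bottom-right diagonal).

All color is removed — every shape is now a shade of grey. Shapes have swapped their row and column positions — what was in the top-right is now in the bottom-left — a diagonal reflection.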